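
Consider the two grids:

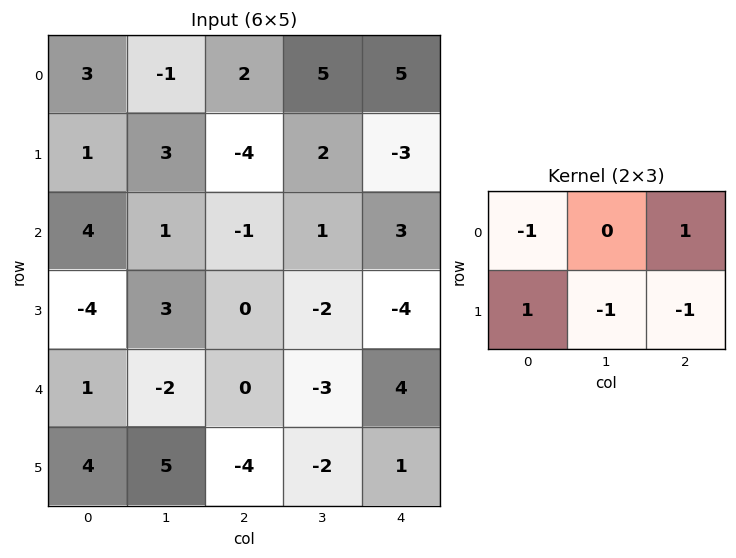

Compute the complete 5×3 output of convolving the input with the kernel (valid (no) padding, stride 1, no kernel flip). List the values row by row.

Output[0,0]: The receptive field on the input at this output position is [3 -1 2 / 1 3 -4]. Elementwise product with the kernel and sum: 3·-1 + 2·1 + 1·1 + 3·-1 + -4·-1.
Output[0,1]: The receptive field on the input at this output position is [-1 2 5 / 3 -4 2]. Elementwise product with the kernel and sum: -1·-1 + 5·1 + 3·1 + -4·-1 + 2·-1.

1 11 0
-1 0 -4
-12 5 10
7 -4 -5
2 10 1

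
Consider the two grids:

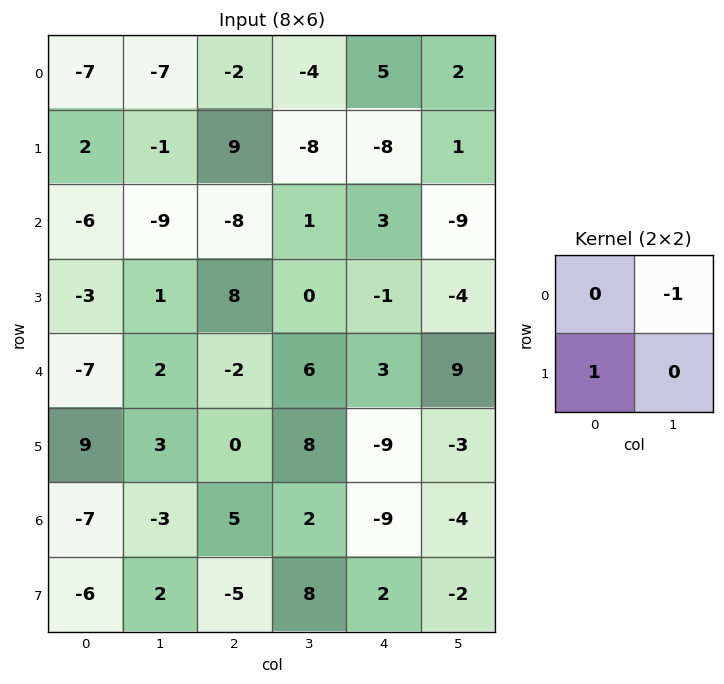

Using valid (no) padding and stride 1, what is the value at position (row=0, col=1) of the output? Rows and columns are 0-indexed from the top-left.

1

The receptive field on the input at this output position is [-7 -2 / -1 9]. Elementwise product with the kernel and sum: -2·-1 + -1·1.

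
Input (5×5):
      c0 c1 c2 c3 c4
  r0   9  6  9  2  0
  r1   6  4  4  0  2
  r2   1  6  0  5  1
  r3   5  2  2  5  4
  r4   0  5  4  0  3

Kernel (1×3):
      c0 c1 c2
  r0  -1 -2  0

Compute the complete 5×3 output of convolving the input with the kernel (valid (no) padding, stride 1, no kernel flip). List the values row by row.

Output[0,0]: The receptive field on the input at this output position is [9 6 9]. Elementwise product with the kernel and sum: 9·-1 + 6·-2.
Output[0,1]: The receptive field on the input at this output position is [6 9 2]. Elementwise product with the kernel and sum: 6·-1 + 9·-2.

-21 -24 -13
-14 -12 -4
-13 -6 -10
-9 -6 -12
-10 -13 -4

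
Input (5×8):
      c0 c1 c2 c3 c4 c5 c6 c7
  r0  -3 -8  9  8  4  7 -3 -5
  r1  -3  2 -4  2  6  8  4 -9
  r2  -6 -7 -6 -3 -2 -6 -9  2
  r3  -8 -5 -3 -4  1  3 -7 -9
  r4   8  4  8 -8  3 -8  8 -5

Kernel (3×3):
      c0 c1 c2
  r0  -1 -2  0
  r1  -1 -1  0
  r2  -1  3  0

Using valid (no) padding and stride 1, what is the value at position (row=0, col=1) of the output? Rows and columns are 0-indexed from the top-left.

-19

The receptive field on the input at this output position is [-8 9 8 / 2 -4 2 / -7 -6 -3]. Elementwise product with the kernel and sum: -8·-1 + 9·-2 + 2·-1 + -4·-1 + -7·-1 + -6·3.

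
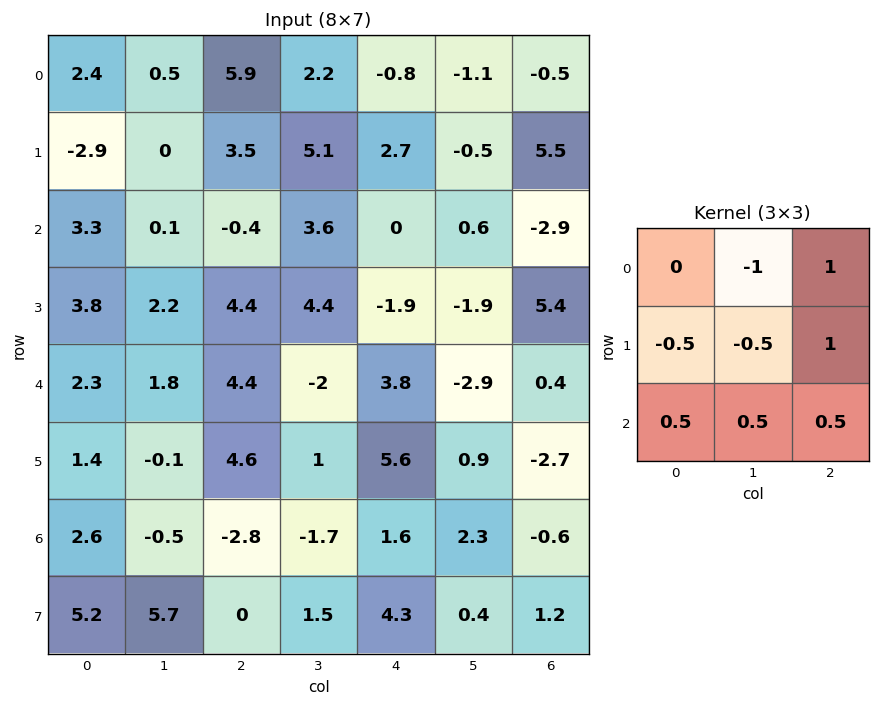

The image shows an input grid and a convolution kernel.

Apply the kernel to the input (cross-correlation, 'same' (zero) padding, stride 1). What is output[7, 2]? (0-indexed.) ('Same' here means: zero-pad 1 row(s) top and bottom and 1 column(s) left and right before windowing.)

The receptive field on the zero-padded input at this output position is [-0.5 -2.8 -1.7 / 5.7 0 1.5 / 0 0 0]. Elementwise product with the kernel and sum: -2.8·-1 + -1.7·1 + 5.7·-0.5 + 0·-0.5 + 1.5·1 + 0·0.5 + 0·0.5 + 0·0.5.

-0.25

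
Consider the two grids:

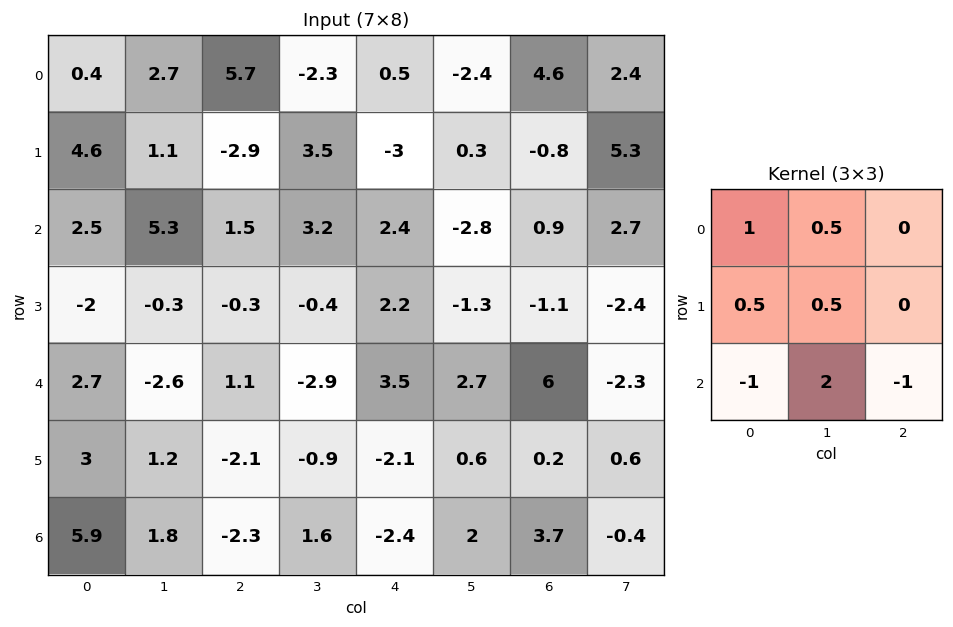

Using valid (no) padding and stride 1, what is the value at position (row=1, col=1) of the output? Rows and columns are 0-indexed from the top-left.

3.15

The receptive field on the input at this output position is [1.1 -2.9 3.5 / 5.3 1.5 3.2 / -0.3 -0.3 -0.4]. Elementwise product with the kernel and sum: 1.1·1 + -2.9·0.5 + 5.3·0.5 + 1.5·0.5 + -0.3·-1 + -0.3·2 + -0.4·-1.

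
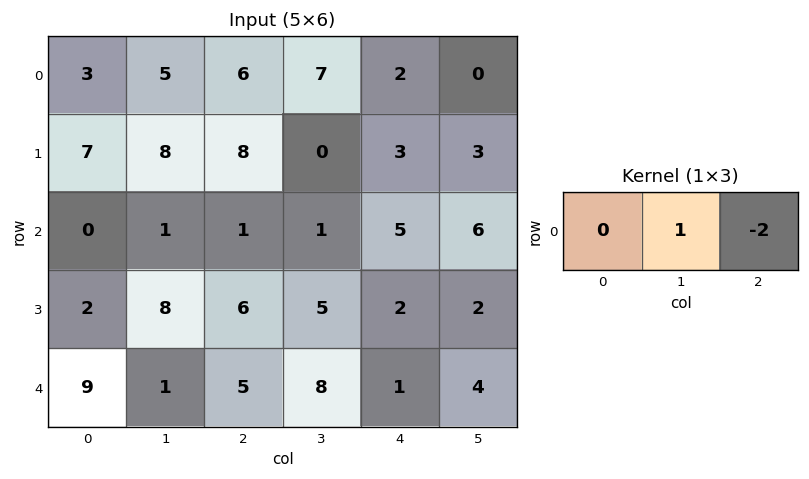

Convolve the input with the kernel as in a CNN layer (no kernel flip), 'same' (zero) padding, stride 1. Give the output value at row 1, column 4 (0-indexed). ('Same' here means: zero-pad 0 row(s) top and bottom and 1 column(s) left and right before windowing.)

The receptive field on the zero-padded input at this output position is [0 3 3]. Elementwise product with the kernel and sum: 3·1 + 3·-2.

-3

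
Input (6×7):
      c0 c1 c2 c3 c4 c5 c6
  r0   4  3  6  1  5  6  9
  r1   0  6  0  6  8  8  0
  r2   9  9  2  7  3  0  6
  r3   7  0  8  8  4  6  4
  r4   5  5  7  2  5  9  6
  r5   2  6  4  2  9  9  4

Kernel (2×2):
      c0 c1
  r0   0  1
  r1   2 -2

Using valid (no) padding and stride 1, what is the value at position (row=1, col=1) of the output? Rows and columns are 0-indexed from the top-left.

The receptive field on the input at this output position is [6 0 / 9 2]. Elementwise product with the kernel and sum: 0·1 + 9·2 + 2·-2.

14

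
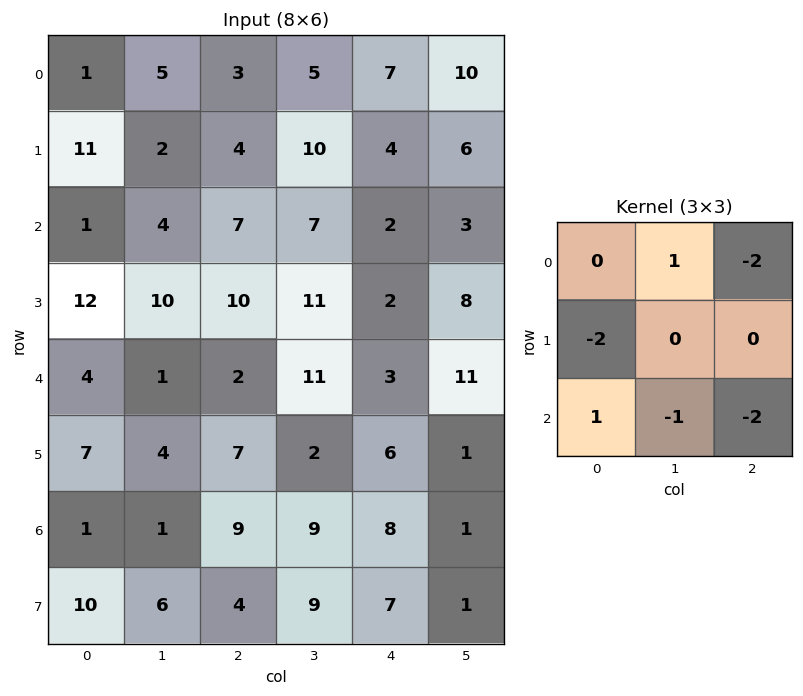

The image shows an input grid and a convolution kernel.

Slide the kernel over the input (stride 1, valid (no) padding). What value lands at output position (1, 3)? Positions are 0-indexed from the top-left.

The receptive field on the input at this output position is [10 4 6 / 7 2 3 / 11 2 8]. Elementwise product with the kernel and sum: 4·1 + 6·-2 + 7·-2 + 11·1 + 2·-1 + 8·-2.

-29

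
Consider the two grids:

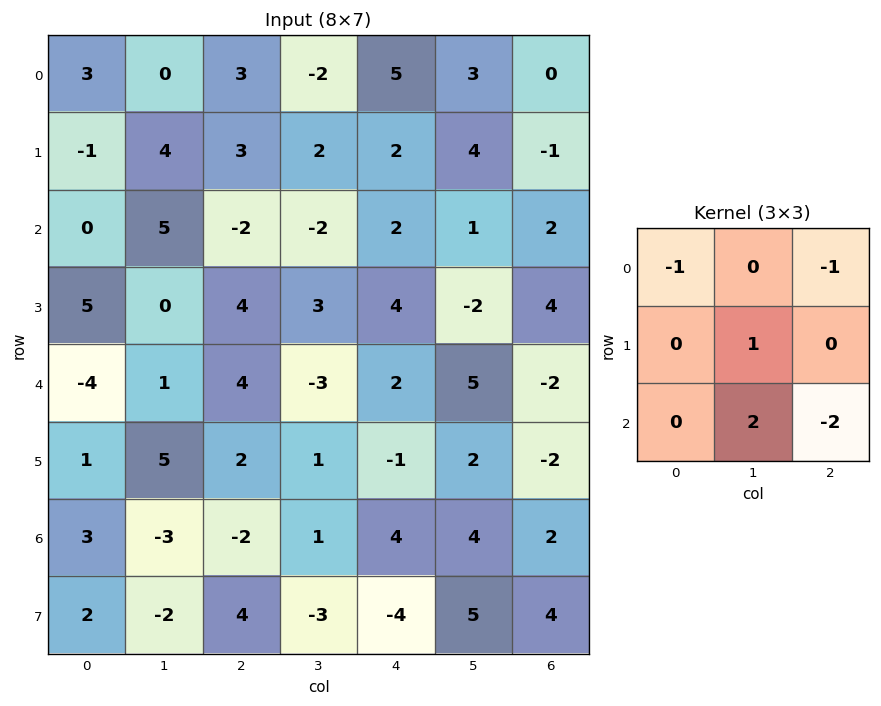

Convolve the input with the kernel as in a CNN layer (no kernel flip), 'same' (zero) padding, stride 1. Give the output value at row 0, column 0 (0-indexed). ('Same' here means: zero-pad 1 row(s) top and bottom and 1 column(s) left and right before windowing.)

The receptive field on the zero-padded input at this output position is [0 0 0 / 0 3 0 / 0 -1 4]. Elementwise product with the kernel and sum: 0·-1 + 0·-1 + 3·1 + -1·2 + 4·-2.

-7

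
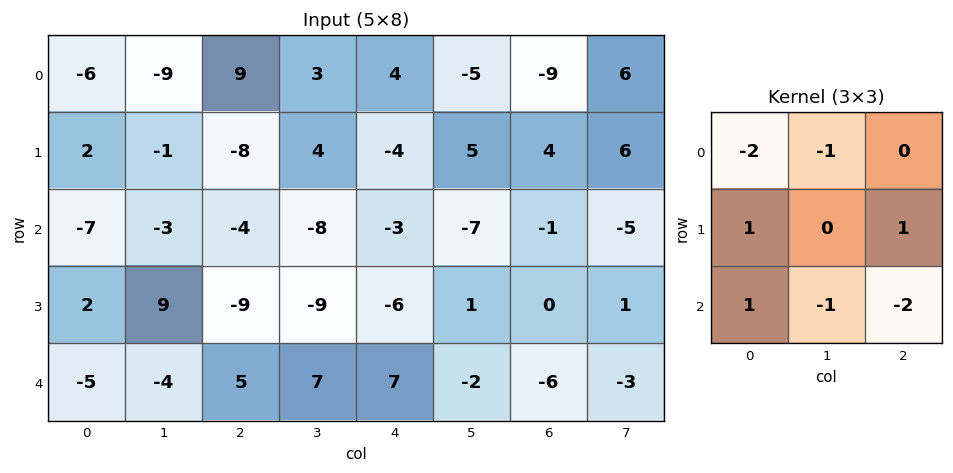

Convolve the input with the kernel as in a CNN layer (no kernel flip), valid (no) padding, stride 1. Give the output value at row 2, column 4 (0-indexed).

The receptive field on the input at this output position is [-3 -7 -1 / -6 1 0 / 7 -2 -6]. Elementwise product with the kernel and sum: -3·-2 + -7·-1 + -6·1 + 0·1 + 7·1 + -2·-1 + -6·-2.

28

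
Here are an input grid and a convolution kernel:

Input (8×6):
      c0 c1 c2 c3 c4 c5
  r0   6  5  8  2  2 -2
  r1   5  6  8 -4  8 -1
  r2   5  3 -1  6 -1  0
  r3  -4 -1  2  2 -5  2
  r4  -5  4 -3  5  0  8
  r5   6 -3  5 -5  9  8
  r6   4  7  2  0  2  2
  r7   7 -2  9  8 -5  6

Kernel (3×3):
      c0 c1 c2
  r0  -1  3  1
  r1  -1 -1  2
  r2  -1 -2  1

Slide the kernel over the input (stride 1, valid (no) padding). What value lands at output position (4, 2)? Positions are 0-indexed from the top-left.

36

The receptive field on the input at this output position is [-3 5 0 / 5 -5 9 / 2 0 2]. Elementwise product with the kernel and sum: -3·-1 + 5·3 + 0·1 + 5·-1 + -5·-1 + 9·2 + 2·-1 + 0·-2 + 2·1.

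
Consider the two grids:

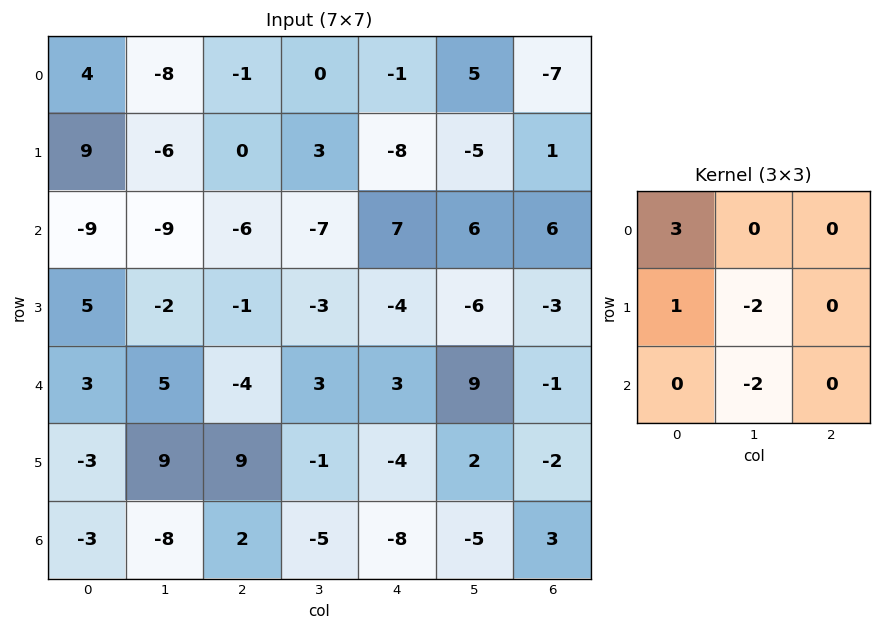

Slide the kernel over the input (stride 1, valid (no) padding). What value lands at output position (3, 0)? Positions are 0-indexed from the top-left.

The receptive field on the input at this output position is [5 -2 -1 / 3 5 -4 / -3 9 9]. Elementwise product with the kernel and sum: 5·3 + 3·1 + 5·-2 + 9·-2.

-10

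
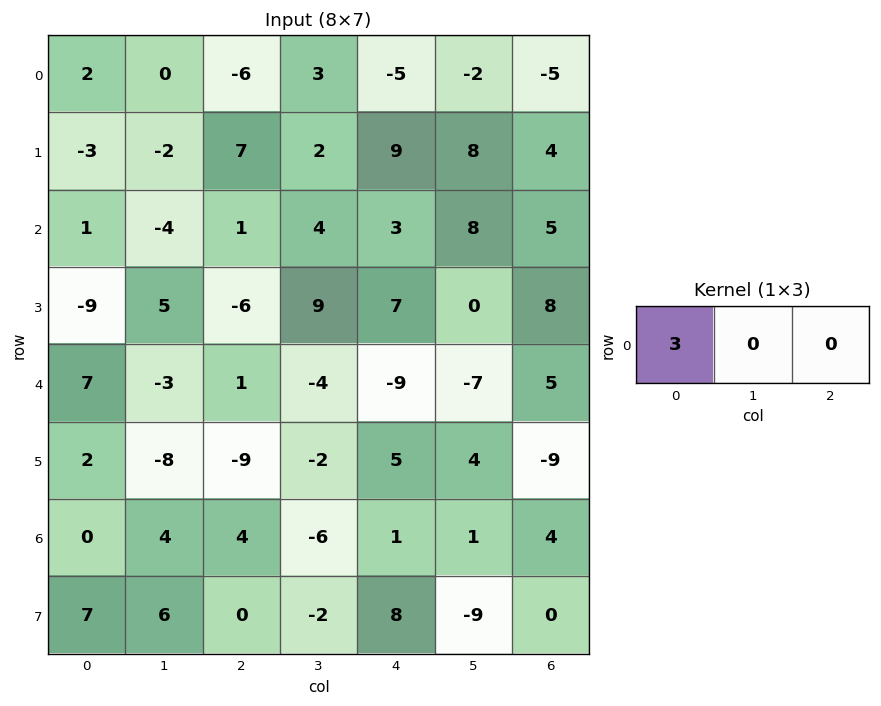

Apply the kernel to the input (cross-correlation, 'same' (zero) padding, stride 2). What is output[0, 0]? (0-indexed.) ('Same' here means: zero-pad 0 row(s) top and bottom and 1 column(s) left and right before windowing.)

0

The receptive field on the zero-padded input at this output position is [0 2 0]. Elementwise product with the kernel and sum: 0·3.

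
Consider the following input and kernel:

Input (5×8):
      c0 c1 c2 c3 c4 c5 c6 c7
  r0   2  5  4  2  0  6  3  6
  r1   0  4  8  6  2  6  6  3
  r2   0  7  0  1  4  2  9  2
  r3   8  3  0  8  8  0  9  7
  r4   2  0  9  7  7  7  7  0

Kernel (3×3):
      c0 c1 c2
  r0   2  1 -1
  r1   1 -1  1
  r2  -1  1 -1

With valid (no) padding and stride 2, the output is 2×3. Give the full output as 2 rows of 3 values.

Output[0,0]: The receptive field on the input at this output position is [2 5 4 / 0 4 8 / 0 7 0]. Elementwise product with the kernel and sum: 2·2 + 5·1 + 4·-1 + 0·1 + 4·-1 + 8·1 + 0·-1 + 7·1 + 0·-1.
Output[0,1]: The receptive field on the input at this output position is [4 2 0 / 8 6 2 / 0 1 4]. Elementwise product with the kernel and sum: 4·2 + 2·1 + 0·-1 + 8·1 + 6·-1 + 2·1 + 0·-1 + 1·1 + 4·-1.

16 11 -6
1 -12 11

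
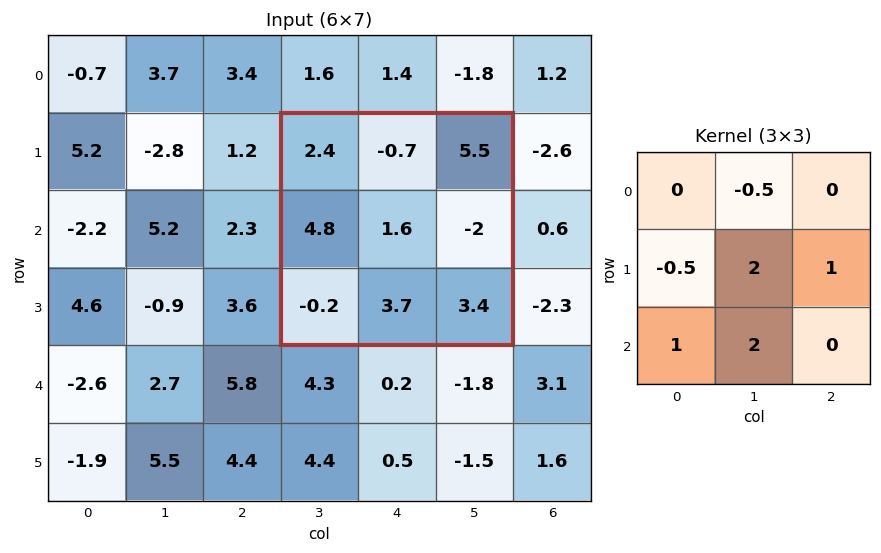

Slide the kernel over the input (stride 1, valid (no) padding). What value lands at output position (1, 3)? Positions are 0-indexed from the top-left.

The receptive field on the input at this output position is [2.4 -0.7 5.5 / 4.8 1.6 -2 / -0.2 3.7 3.4]. Elementwise product with the kernel and sum: -0.7·-0.5 + 4.8·-0.5 + 1.6·2 + -2·1 + -0.2·1 + 3.7·2.

6.35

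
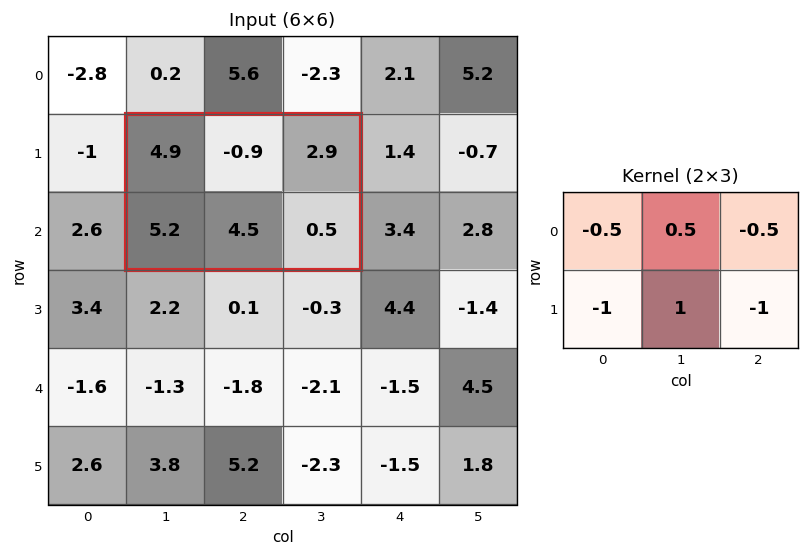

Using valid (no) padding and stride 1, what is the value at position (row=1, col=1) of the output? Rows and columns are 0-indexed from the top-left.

-5.55

The receptive field on the input at this output position is [4.9 -0.9 2.9 / 5.2 4.5 0.5]. Elementwise product with the kernel and sum: 4.9·-0.5 + -0.9·0.5 + 2.9·-0.5 + 5.2·-1 + 4.5·1 + 0.5·-1.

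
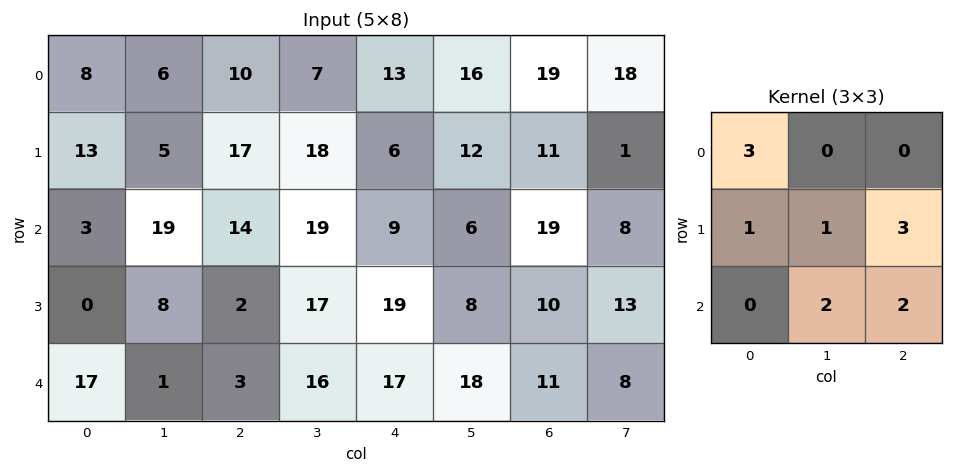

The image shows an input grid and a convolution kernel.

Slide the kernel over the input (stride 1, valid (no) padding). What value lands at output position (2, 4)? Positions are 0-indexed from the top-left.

The receptive field on the input at this output position is [9 6 19 / 19 8 10 / 17 18 11]. Elementwise product with the kernel and sum: 9·3 + 19·1 + 8·1 + 10·3 + 18·2 + 11·2.

142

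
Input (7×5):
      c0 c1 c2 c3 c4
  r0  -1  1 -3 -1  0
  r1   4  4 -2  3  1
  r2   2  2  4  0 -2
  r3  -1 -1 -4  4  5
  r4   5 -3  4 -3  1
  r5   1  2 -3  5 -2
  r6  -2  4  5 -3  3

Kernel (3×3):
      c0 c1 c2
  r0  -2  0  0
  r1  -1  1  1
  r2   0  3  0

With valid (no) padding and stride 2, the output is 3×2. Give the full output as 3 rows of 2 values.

6 12
-17 -4
0 -11

Output[0,0]: The receptive field on the input at this output position is [-1 1 -3 / 4 4 -2 / 2 2 4]. Elementwise product with the kernel and sum: -1·-2 + 4·-1 + 4·1 + -2·1 + 2·3.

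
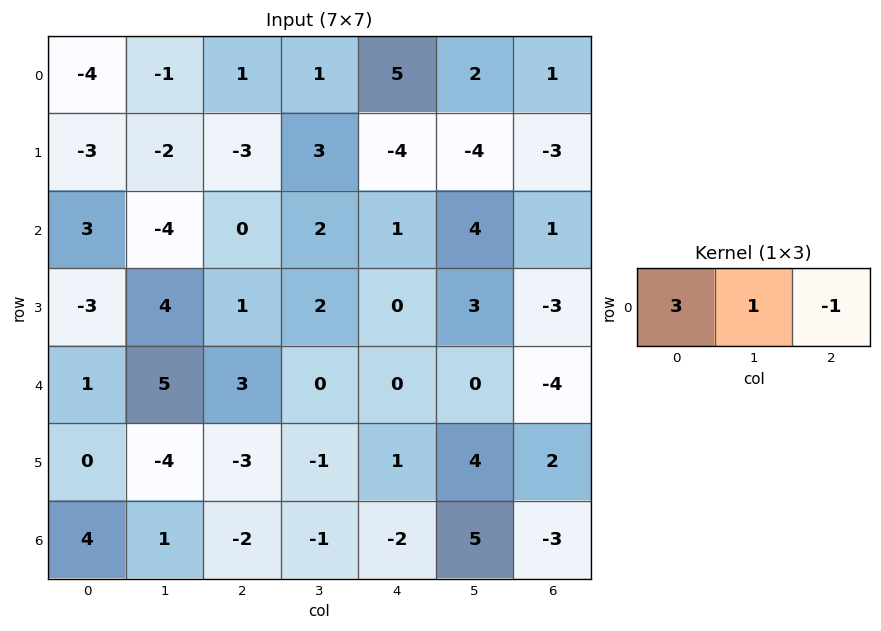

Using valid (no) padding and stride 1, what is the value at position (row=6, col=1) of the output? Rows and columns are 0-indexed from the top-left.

The receptive field on the input at this output position is [1 -2 -1]. Elementwise product with the kernel and sum: 1·3 + -2·1 + -1·-1.

2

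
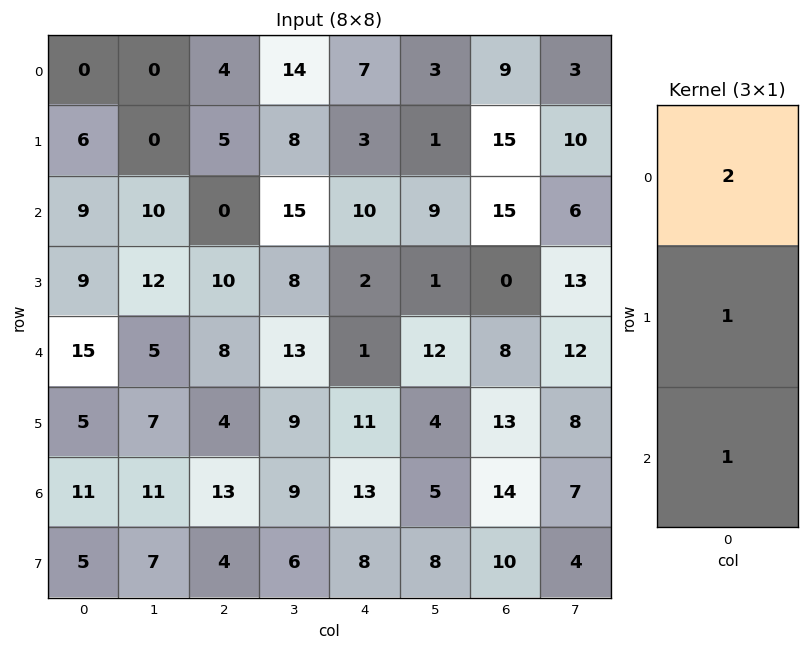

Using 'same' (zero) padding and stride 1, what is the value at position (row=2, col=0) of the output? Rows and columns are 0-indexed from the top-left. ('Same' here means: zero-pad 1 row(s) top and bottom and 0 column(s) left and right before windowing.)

30

The receptive field on the zero-padded input at this output position is [6 / 9 / 9]. Elementwise product with the kernel and sum: 6·2 + 9·1 + 9·1.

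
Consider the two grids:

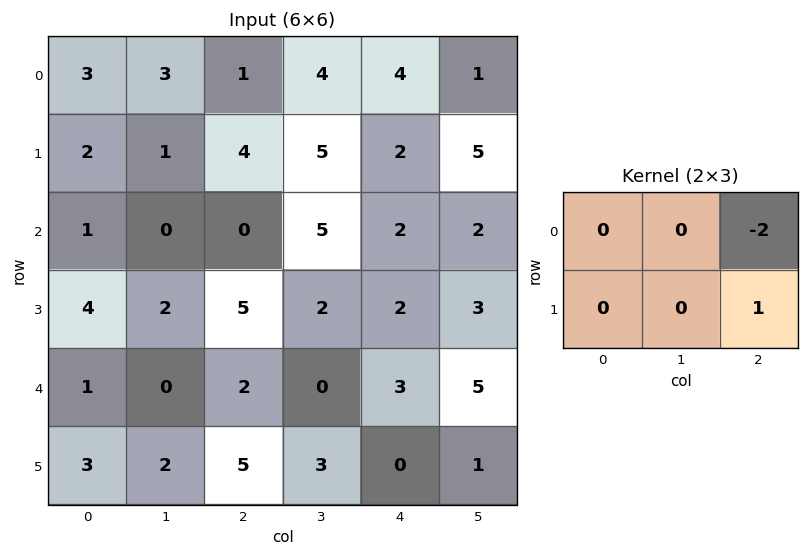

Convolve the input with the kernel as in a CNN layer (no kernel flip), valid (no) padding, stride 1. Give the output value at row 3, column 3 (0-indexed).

-1

The receptive field on the input at this output position is [2 2 3 / 0 3 5]. Elementwise product with the kernel and sum: 3·-2 + 5·1.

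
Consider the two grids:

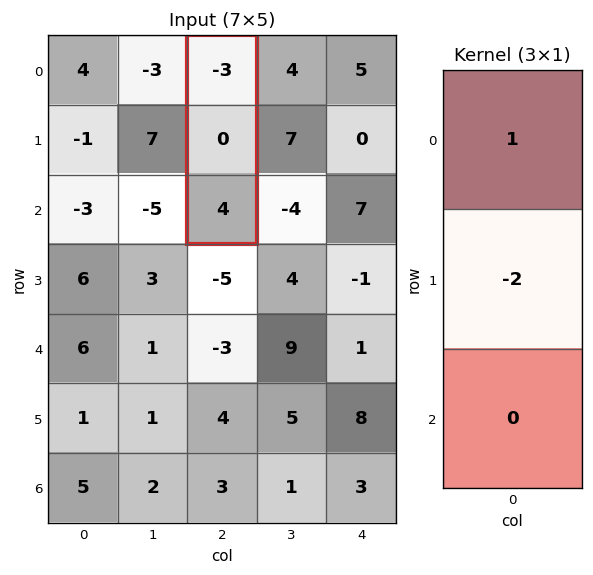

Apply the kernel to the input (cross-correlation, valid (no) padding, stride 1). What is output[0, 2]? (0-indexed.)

The receptive field on the input at this output position is [-3 / 0 / 4]. Elementwise product with the kernel and sum: -3·1 + 0·-2.

-3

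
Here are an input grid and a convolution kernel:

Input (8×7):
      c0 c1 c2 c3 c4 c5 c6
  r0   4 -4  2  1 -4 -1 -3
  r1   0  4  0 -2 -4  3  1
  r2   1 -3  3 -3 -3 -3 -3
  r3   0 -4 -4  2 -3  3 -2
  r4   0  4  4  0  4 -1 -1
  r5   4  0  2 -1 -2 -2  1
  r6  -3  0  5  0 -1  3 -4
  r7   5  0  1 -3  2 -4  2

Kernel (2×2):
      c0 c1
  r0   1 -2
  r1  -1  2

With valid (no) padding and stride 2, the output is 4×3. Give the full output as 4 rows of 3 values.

20 -4 8
-1 17 12
-12 0 4
-8 -2 -17

Output[0,0]: The receptive field on the input at this output position is [4 -4 / 0 4]. Elementwise product with the kernel and sum: 4·1 + -4·-2 + 0·-1 + 4·2.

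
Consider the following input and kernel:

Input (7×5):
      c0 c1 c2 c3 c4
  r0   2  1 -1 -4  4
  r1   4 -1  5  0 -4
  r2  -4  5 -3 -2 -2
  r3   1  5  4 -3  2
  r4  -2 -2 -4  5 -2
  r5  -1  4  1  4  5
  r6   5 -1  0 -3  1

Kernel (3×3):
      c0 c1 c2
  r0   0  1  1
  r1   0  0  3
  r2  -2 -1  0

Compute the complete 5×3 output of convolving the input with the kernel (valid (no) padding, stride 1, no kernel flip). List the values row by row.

Output[0,0]: The receptive field on the input at this output position is [2 1 -1 / 4 -1 5 / -4 5 -3]. Elementwise product with the kernel and sum: 1·1 + -1·1 + 5·3 + -4·-2 + 5·-1.

18 -12 -4
-12 -15 -15
20 -6 5
-5 7 -13
-12 15 21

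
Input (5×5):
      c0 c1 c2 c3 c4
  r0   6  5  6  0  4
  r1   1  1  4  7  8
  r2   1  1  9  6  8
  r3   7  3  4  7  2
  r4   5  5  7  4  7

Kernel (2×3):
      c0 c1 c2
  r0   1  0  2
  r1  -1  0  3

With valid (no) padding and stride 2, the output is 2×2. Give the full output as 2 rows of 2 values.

Output[0,0]: The receptive field on the input at this output position is [6 5 6 / 1 1 4]. Elementwise product with the kernel and sum: 6·1 + 6·2 + 1·-1 + 4·3.
Output[0,1]: The receptive field on the input at this output position is [6 0 4 / 4 7 8]. Elementwise product with the kernel and sum: 6·1 + 4·2 + 4·-1 + 8·3.

29 34
24 27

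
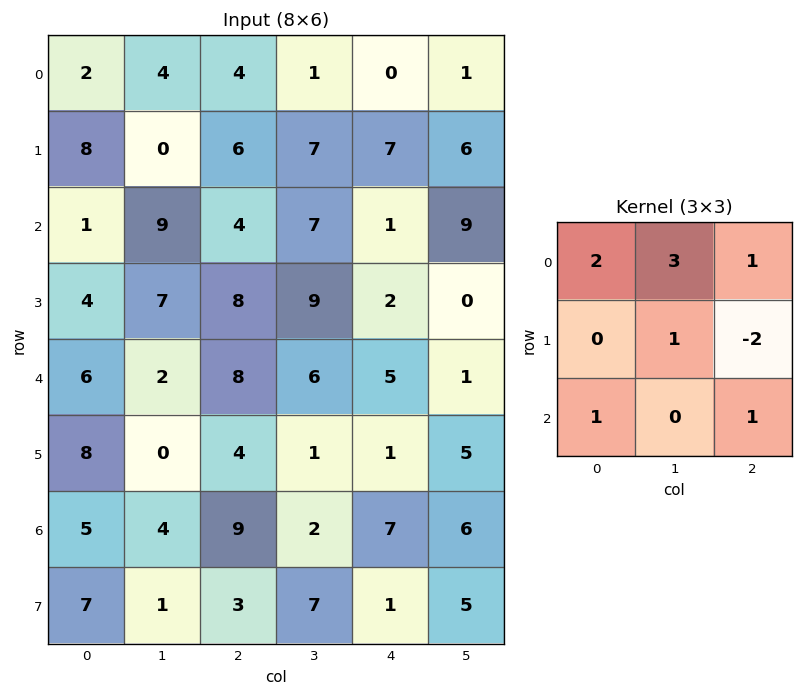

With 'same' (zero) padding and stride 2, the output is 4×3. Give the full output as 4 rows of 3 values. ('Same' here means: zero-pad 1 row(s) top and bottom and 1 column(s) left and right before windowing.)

-6 9 11
14 31 33
21 44 33
22 26 17

Output[0,0]: The receptive field on the zero-padded input at this output position is [0 0 0 / 0 2 4 / 0 8 0]. Elementwise product with the kernel and sum: 0·2 + 0·3 + 0·1 + 2·1 + 4·-2 + 0·1 + 0·1.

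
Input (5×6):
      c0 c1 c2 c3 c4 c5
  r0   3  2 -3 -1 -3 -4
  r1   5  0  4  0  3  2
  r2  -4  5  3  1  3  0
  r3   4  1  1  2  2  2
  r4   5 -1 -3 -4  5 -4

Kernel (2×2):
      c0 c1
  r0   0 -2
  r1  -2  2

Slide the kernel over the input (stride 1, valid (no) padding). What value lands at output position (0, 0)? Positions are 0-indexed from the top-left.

-14

The receptive field on the input at this output position is [3 2 / 5 0]. Elementwise product with the kernel and sum: 2·-2 + 5·-2 + 0·2.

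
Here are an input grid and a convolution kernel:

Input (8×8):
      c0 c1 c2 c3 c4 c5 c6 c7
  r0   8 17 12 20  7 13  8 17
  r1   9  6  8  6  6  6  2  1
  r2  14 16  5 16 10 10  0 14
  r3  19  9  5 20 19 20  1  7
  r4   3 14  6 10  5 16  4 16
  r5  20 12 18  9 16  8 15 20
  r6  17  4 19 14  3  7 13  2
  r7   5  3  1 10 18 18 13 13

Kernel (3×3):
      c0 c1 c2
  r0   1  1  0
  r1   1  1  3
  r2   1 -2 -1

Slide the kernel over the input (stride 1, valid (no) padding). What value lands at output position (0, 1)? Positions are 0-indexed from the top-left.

51

The receptive field on the input at this output position is [17 12 20 / 6 8 6 / 16 5 16]. Elementwise product with the kernel and sum: 17·1 + 12·1 + 6·1 + 8·1 + 6·3 + 16·1 + 5·-2 + 16·-1.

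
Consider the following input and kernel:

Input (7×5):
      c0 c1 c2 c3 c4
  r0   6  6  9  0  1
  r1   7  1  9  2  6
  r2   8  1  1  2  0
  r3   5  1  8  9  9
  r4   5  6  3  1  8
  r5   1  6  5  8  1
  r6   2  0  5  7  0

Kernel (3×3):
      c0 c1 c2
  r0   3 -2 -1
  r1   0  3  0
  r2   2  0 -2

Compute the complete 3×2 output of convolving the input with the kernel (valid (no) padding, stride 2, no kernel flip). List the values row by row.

14 34
28 16
12 33

Output[0,0]: The receptive field on the input at this output position is [6 6 9 / 7 1 9 / 8 1 1]. Elementwise product with the kernel and sum: 6·3 + 6·-2 + 9·-1 + 1·3 + 8·2 + 1·-2.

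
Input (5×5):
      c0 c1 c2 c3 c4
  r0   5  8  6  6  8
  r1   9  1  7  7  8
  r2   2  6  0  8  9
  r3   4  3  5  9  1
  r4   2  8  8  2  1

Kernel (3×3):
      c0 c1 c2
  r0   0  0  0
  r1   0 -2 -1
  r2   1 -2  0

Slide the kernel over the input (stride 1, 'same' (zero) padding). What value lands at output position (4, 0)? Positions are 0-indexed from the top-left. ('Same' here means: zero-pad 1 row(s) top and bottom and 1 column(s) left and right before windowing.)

The receptive field on the zero-padded input at this output position is [0 4 3 / 0 2 8 / 0 0 0]. Elementwise product with the kernel and sum: 2·-2 + 8·-1 + 0·1 + 0·-2.

-12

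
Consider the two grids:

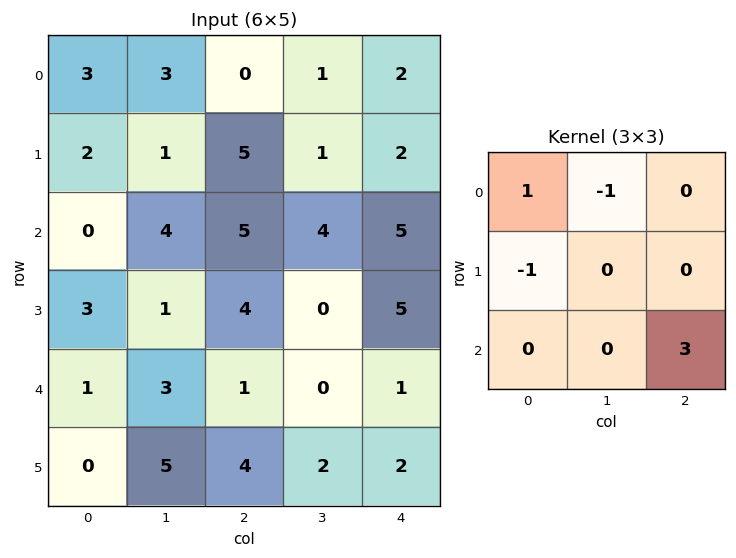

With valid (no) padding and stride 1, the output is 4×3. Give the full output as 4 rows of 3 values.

13 14 9
13 -8 14
-4 -2 0
13 0 9

Output[0,0]: The receptive field on the input at this output position is [3 3 0 / 2 1 5 / 0 4 5]. Elementwise product with the kernel and sum: 3·1 + 3·-1 + 2·-1 + 5·3.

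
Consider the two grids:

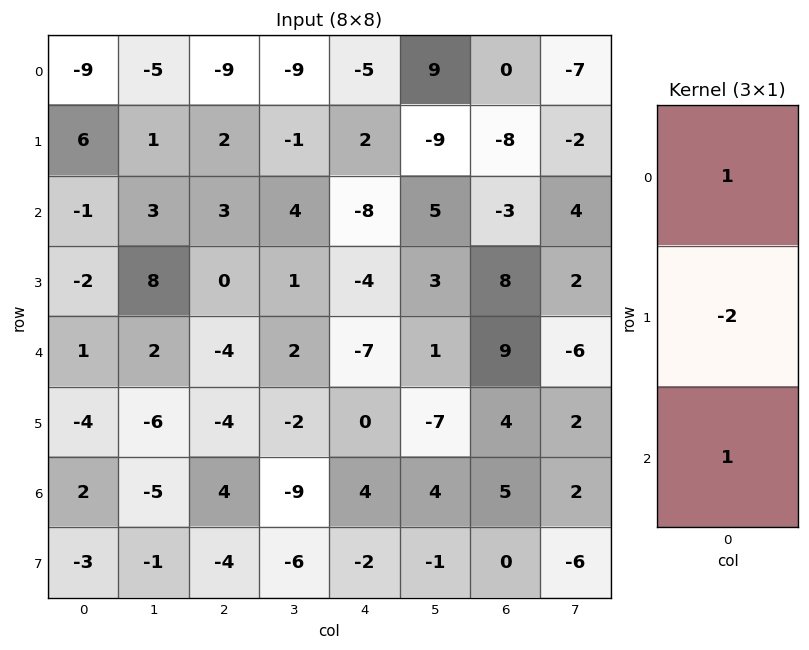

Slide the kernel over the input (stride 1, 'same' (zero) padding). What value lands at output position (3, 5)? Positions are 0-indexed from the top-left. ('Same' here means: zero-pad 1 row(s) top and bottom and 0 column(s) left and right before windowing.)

0

The receptive field on the zero-padded input at this output position is [5 / 3 / 1]. Elementwise product with the kernel and sum: 5·1 + 3·-2 + 1·1.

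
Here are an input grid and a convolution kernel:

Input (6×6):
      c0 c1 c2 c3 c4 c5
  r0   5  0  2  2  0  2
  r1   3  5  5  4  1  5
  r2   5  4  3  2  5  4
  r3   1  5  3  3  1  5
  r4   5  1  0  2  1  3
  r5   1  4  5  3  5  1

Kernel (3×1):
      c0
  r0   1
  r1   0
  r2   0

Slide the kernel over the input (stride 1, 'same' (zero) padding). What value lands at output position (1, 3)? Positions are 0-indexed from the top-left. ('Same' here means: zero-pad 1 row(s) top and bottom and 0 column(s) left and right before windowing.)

The receptive field on the zero-padded input at this output position is [2 / 4 / 2]. Elementwise product with the kernel and sum: 2·1.

2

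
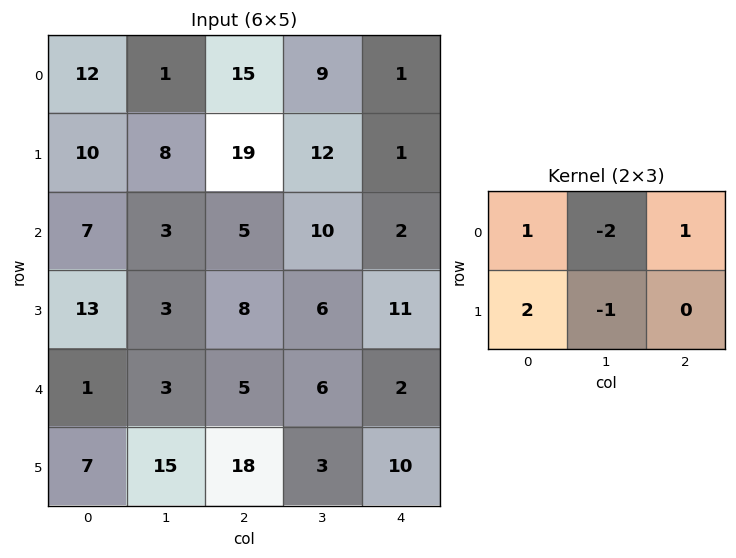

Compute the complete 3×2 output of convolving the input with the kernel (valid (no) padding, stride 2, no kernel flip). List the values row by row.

37 24
29 -3
-1 28

Output[0,0]: The receptive field on the input at this output position is [12 1 15 / 10 8 19]. Elementwise product with the kernel and sum: 12·1 + 1·-2 + 15·1 + 10·2 + 8·-1.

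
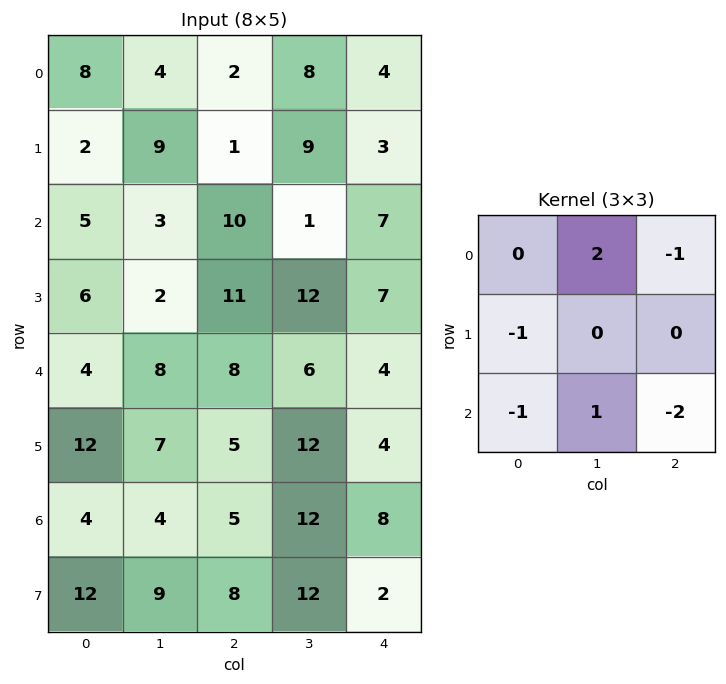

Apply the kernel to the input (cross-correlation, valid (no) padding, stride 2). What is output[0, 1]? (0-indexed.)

-12

The receptive field on the input at this output position is [2 8 4 / 1 9 3 / 10 1 7]. Elementwise product with the kernel and sum: 8·2 + 4·-1 + 1·-1 + 10·-1 + 1·1 + 7·-2.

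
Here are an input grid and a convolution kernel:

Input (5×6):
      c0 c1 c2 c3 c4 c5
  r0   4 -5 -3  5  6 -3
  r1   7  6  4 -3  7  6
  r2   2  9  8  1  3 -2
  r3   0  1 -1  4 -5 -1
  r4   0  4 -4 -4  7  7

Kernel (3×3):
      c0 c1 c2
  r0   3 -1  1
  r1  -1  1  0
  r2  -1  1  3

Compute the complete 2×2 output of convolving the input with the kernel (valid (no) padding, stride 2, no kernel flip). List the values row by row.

44 -13
-2 52

Output[0,0]: The receptive field on the input at this output position is [4 -5 -3 / 7 6 4 / 2 9 8]. Elementwise product with the kernel and sum: 4·3 + -5·-1 + -3·1 + 7·-1 + 6·1 + 2·-1 + 9·1 + 8·3.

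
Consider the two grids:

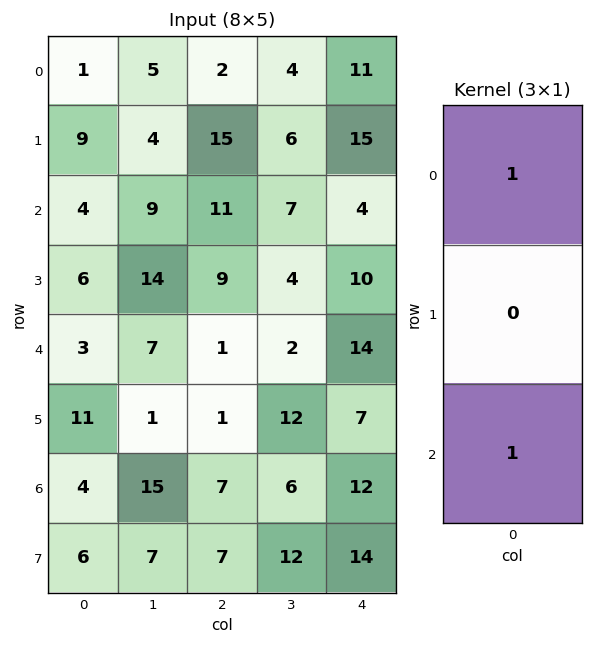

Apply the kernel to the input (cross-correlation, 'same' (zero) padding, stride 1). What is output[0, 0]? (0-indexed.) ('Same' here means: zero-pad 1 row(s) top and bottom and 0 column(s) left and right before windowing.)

9

The receptive field on the zero-padded input at this output position is [0 / 1 / 9]. Elementwise product with the kernel and sum: 0·1 + 9·1.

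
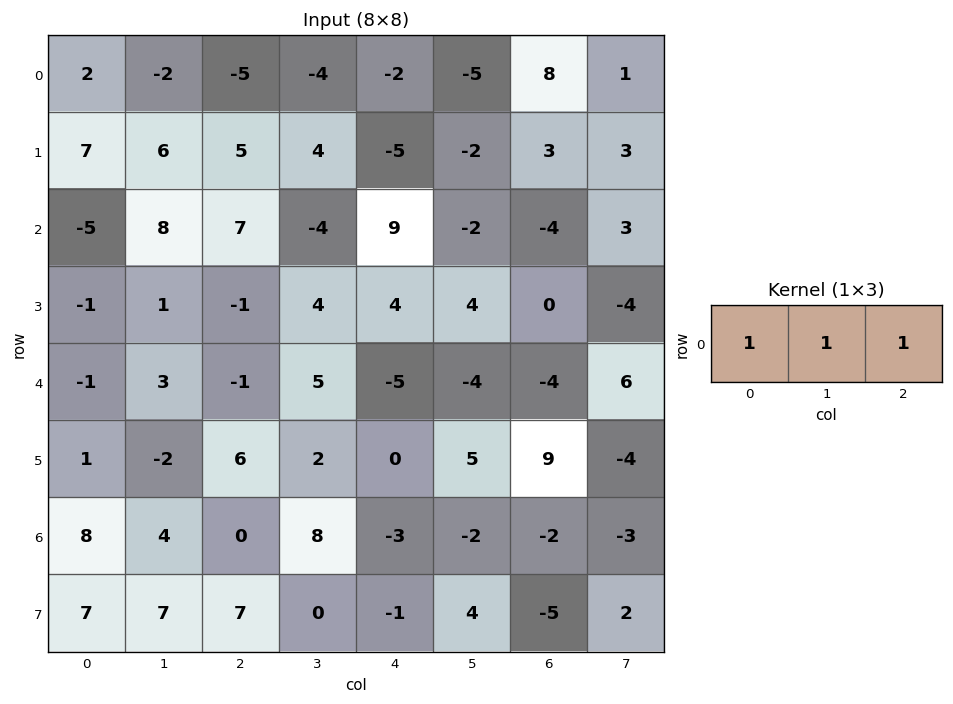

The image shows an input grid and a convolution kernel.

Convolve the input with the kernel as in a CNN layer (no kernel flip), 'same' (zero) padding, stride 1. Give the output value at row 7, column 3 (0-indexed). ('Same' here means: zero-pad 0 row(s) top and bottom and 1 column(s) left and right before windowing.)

6

The receptive field on the zero-padded input at this output position is [7 0 -1]. Elementwise product with the kernel and sum: 7·1 + 0·1 + -1·1.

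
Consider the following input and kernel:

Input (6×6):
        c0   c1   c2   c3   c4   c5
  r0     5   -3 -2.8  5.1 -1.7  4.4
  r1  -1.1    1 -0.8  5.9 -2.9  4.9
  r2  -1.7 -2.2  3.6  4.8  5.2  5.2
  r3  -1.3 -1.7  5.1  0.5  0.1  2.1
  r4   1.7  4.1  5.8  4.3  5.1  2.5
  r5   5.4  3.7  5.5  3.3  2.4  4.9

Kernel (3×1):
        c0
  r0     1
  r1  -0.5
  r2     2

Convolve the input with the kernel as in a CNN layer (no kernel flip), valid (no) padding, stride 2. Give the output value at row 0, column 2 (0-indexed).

The receptive field on the input at this output position is [-1.7 / -2.9 / 5.2]. Elementwise product with the kernel and sum: -1.7·1 + -2.9·-0.5 + 5.2·2.

10.15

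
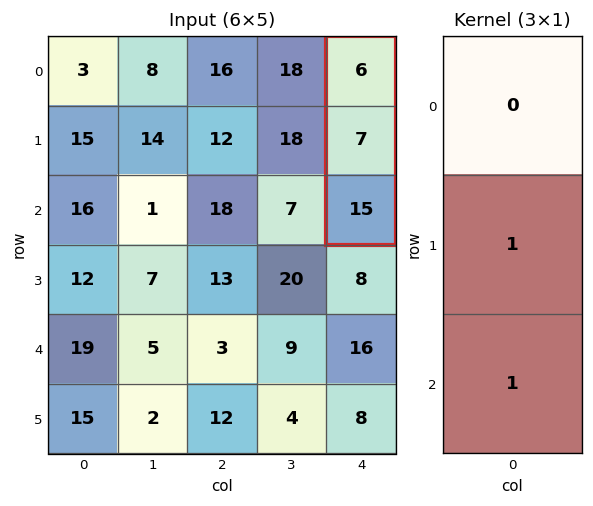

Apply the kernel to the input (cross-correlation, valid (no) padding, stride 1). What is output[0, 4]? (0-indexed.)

22

The receptive field on the input at this output position is [6 / 7 / 15]. Elementwise product with the kernel and sum: 7·1 + 15·1.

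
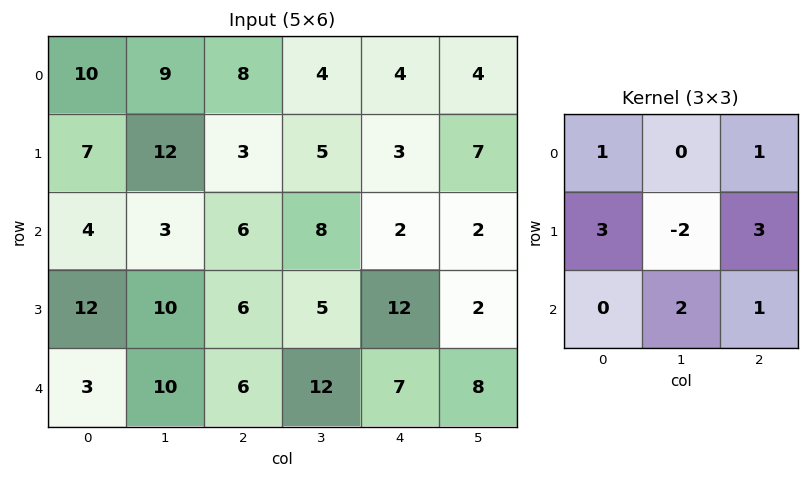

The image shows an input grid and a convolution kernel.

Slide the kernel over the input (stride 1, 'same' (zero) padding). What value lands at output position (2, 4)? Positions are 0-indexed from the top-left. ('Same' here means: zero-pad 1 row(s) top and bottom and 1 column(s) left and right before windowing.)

64

The receptive field on the zero-padded input at this output position is [5 3 7 / 8 2 2 / 5 12 2]. Elementwise product with the kernel and sum: 5·1 + 7·1 + 8·3 + 2·-2 + 2·3 + 12·2 + 2·1.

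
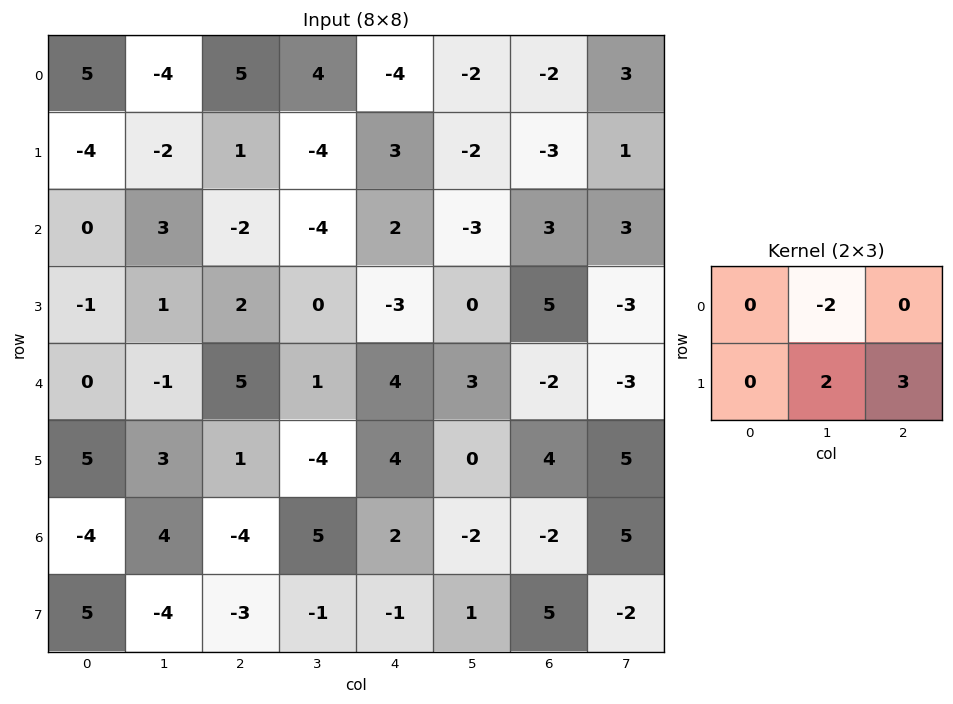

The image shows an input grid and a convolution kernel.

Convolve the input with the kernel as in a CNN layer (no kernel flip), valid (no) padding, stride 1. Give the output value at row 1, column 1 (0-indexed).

-18

The receptive field on the input at this output position is [-2 1 -4 / 3 -2 -4]. Elementwise product with the kernel and sum: 1·-2 + -2·2 + -4·3.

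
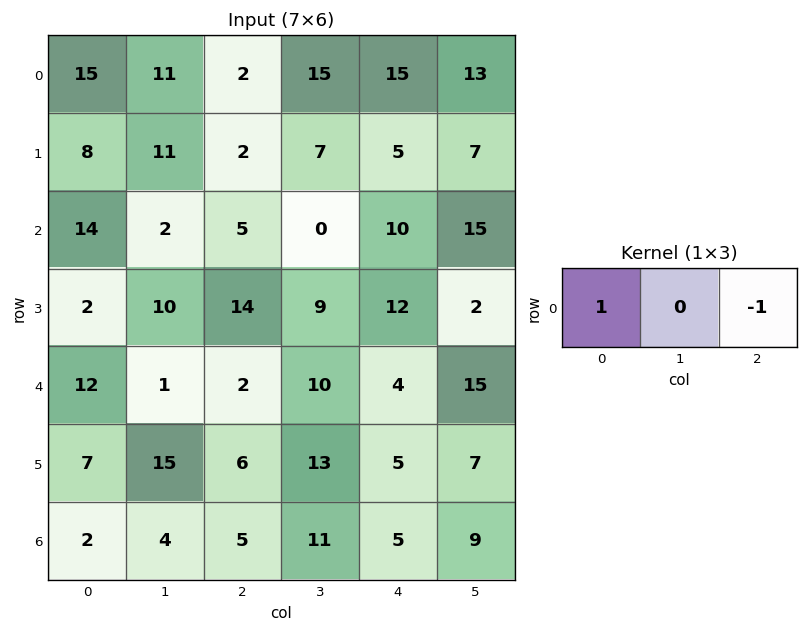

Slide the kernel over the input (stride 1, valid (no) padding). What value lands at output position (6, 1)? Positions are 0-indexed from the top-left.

-7

The receptive field on the input at this output position is [4 5 11]. Elementwise product with the kernel and sum: 4·1 + 11·-1.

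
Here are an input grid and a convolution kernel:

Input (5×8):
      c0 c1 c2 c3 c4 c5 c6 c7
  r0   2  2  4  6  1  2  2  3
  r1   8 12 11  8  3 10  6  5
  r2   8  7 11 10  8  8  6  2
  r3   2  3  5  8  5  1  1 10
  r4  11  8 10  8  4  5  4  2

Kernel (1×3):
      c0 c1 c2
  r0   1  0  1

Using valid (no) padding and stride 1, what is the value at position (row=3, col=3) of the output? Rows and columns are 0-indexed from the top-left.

9

The receptive field on the input at this output position is [8 5 1]. Elementwise product with the kernel and sum: 8·1 + 1·1.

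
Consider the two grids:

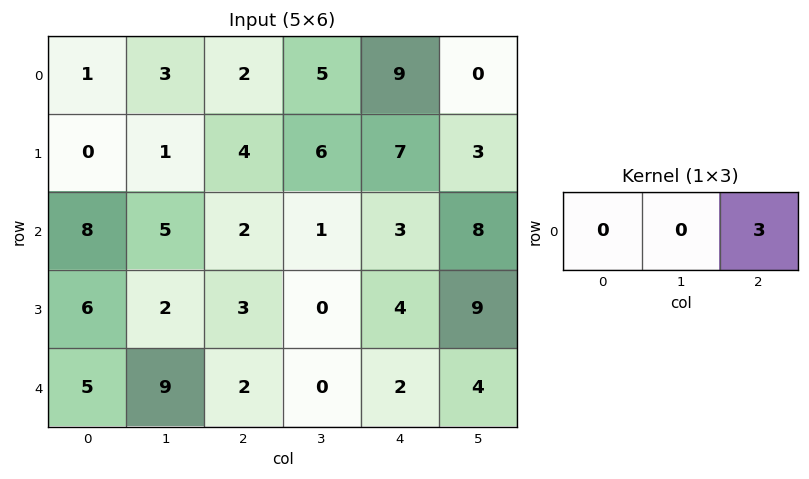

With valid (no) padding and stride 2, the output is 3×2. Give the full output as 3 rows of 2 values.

Output[0,0]: The receptive field on the input at this output position is [1 3 2]. Elementwise product with the kernel and sum: 2·3.

6 27
6 9
6 6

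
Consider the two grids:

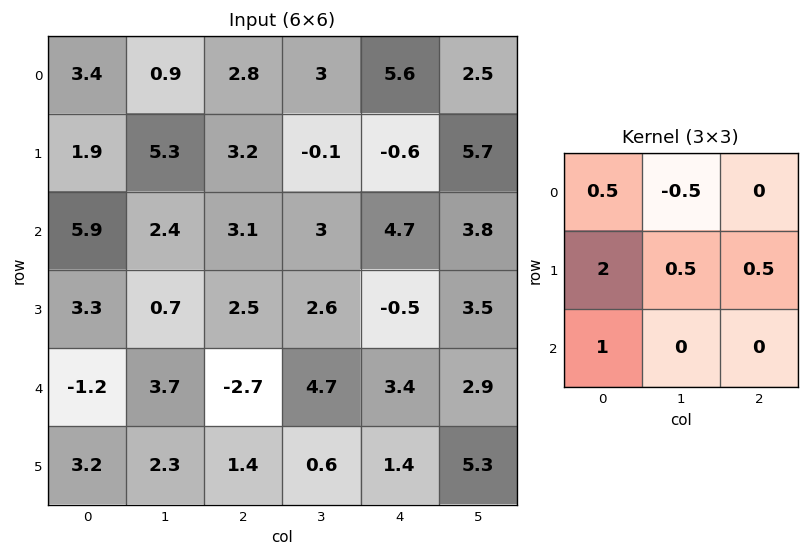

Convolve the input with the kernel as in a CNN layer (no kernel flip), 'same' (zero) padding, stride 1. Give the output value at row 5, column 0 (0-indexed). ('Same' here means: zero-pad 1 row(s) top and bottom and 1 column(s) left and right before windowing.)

3.35

The receptive field on the zero-padded input at this output position is [0 -1.2 3.7 / 0 3.2 2.3 / 0 0 0]. Elementwise product with the kernel and sum: 0·0.5 + -1.2·-0.5 + 0·2 + 3.2·0.5 + 2.3·0.5 + 0·1.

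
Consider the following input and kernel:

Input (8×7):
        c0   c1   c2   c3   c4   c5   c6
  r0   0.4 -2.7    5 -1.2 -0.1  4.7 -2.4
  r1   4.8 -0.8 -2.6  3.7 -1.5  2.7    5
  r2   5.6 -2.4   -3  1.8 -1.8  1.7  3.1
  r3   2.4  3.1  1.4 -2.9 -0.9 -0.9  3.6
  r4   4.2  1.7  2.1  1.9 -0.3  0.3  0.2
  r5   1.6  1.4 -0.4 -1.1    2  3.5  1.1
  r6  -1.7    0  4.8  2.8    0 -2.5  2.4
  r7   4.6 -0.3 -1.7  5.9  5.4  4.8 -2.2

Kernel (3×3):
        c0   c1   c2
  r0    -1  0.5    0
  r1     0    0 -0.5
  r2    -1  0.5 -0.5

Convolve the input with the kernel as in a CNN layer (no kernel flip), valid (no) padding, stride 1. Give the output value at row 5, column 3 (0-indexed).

The receptive field on the input at this output position is [-1.1 2 3.5 / 2.8 0 -2.5 / 5.9 5.4 4.8]. Elementwise product with the kernel and sum: -1.1·-1 + 2·0.5 + -2.5·-0.5 + 5.9·-1 + 5.4·0.5 + 4.8·-0.5.

-2.25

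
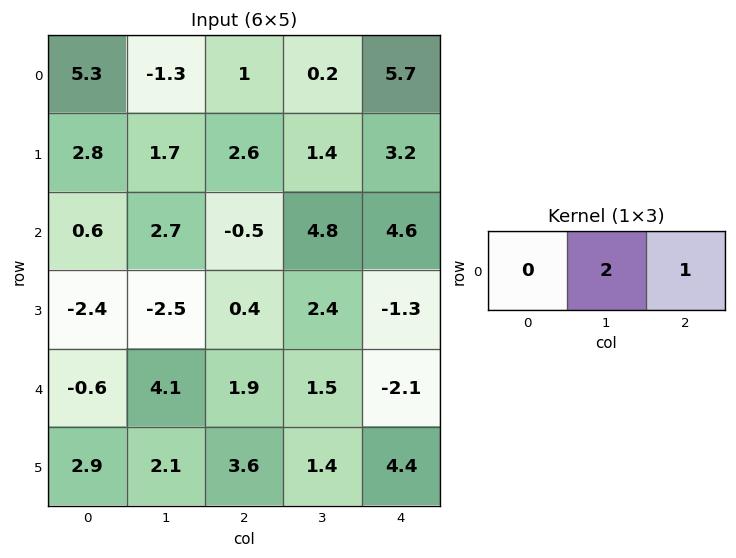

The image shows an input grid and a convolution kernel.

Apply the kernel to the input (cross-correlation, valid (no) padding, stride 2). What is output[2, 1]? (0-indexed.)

0.9

The receptive field on the input at this output position is [1.9 1.5 -2.1]. Elementwise product with the kernel and sum: 1.5·2 + -2.1·1.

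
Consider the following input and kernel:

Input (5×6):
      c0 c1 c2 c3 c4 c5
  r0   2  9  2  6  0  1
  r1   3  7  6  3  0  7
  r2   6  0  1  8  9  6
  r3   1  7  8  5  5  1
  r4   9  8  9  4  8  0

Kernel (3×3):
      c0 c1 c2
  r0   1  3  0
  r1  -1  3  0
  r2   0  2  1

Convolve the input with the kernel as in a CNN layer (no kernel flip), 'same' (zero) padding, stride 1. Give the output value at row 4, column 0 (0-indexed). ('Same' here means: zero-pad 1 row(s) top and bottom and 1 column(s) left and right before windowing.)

The receptive field on the zero-padded input at this output position is [0 1 7 / 0 9 8 / 0 0 0]. Elementwise product with the kernel and sum: 0·1 + 1·3 + 0·-1 + 9·3 + 0·2 + 0·1.

30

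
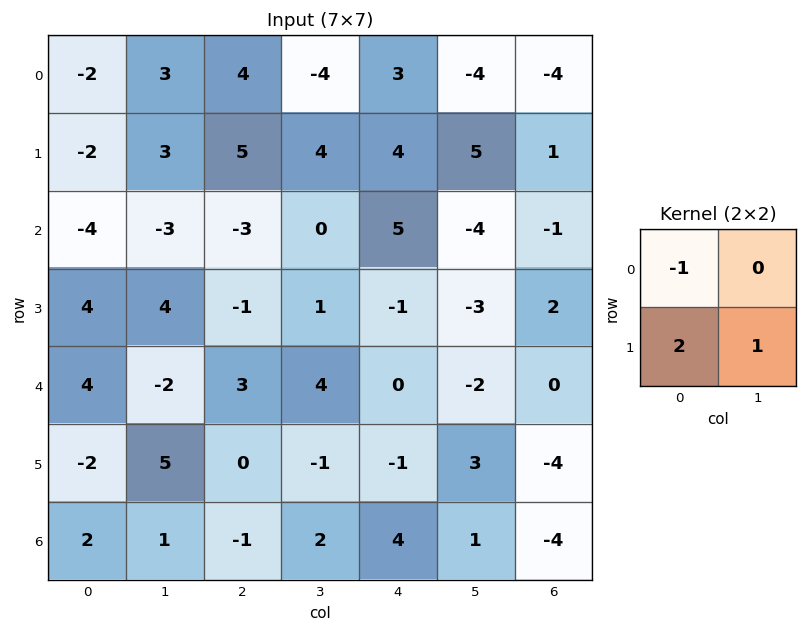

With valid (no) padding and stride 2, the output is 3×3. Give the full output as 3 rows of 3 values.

Output[0,0]: The receptive field on the input at this output position is [-2 3 / -2 3]. Elementwise product with the kernel and sum: -2·-1 + -2·2 + 3·1.
Output[0,1]: The receptive field on the input at this output position is [4 -4 / 5 4]. Elementwise product with the kernel and sum: 4·-1 + 5·2 + 4·1.

1 10 10
16 2 -10
-3 -4 1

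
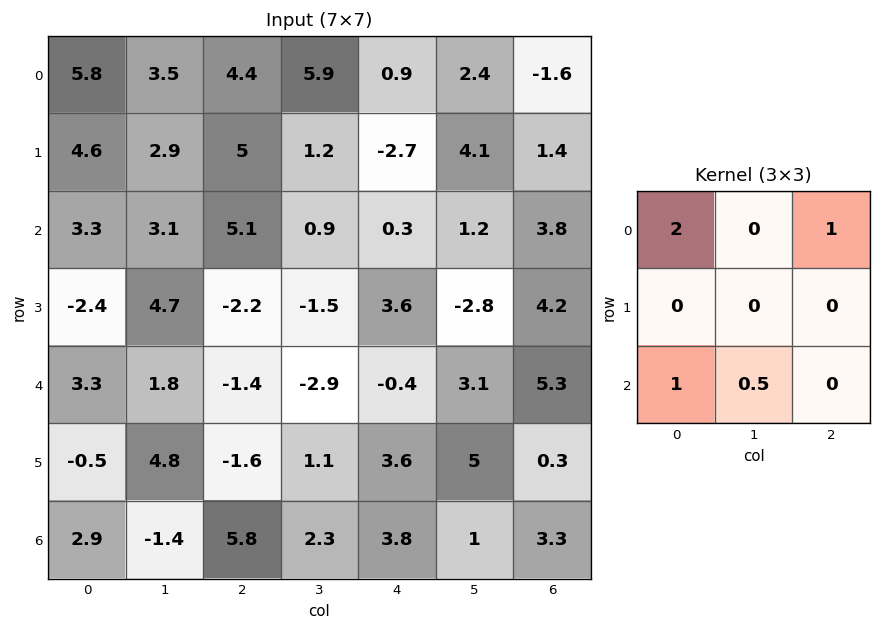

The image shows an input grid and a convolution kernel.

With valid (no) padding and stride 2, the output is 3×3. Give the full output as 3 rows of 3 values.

20.85 15.25 1.1
15.9 7.65 5.55
7.4 3.75 8.8

Output[0,0]: The receptive field on the input at this output position is [5.8 3.5 4.4 / 4.6 2.9 5 / 3.3 3.1 5.1]. Elementwise product with the kernel and sum: 5.8·2 + 4.4·1 + 3.3·1 + 3.1·0.5.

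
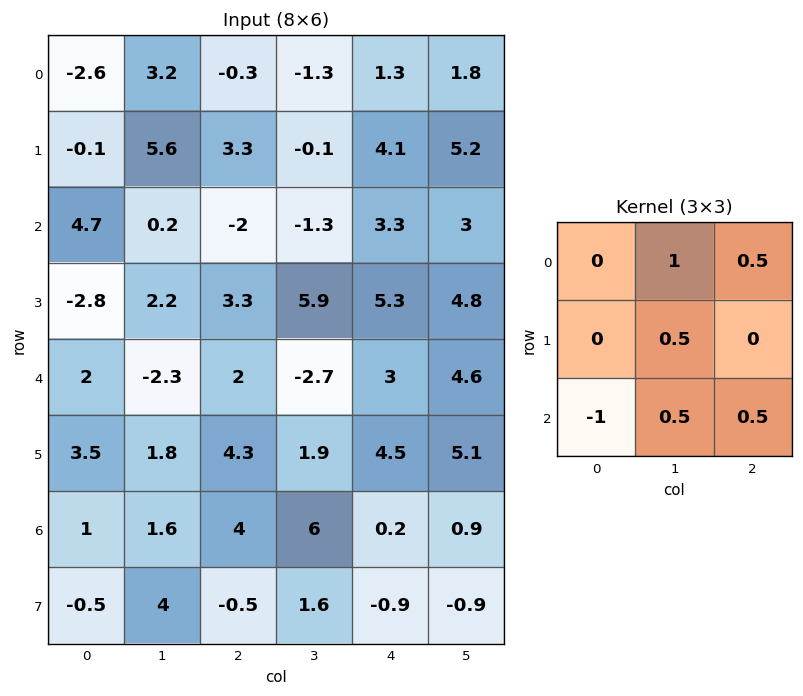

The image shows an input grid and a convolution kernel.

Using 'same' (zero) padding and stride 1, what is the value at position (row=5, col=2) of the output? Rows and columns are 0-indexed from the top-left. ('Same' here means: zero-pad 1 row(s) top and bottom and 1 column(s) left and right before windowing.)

6.2

The receptive field on the zero-padded input at this output position is [-2.3 2 -2.7 / 1.8 4.3 1.9 / 1.6 4 6]. Elementwise product with the kernel and sum: 2·1 + -2.7·0.5 + 4.3·0.5 + 1.6·-1 + 4·0.5 + 6·0.5.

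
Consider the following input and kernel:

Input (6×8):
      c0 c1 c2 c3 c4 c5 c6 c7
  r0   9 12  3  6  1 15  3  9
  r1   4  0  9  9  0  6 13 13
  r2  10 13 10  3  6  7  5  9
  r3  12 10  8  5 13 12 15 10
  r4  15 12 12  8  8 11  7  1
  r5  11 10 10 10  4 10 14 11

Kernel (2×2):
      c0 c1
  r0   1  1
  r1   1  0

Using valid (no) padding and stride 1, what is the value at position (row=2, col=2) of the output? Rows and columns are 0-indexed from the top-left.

21

The receptive field on the input at this output position is [10 3 / 8 5]. Elementwise product with the kernel and sum: 10·1 + 3·1 + 8·1.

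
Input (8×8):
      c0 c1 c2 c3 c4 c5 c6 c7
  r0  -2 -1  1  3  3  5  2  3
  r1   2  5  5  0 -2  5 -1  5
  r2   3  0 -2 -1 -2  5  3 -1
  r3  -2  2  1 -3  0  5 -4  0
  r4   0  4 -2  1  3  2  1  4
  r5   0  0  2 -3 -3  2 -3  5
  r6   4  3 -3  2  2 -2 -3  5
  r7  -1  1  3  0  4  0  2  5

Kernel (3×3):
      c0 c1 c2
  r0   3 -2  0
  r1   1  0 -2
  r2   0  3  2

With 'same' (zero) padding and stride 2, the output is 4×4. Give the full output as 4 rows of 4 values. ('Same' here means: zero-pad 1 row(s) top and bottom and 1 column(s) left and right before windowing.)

Output[0,0]: The receptive field on the zero-padded input at this output position is [0 0 0 / 0 -2 -1 / 0 2 5]. Elementwise product with the kernel and sum: 0·3 + 0·-2 + 0·1 + -1·-2 + 2·3 + 5·2.
Output[0,1]: The receptive field on the zero-padded input at this output position is [0 0 0 / -1 1 3 / 5 5 0]. Elementwise product with the kernel and sum: 0·3 + 0·-2 + -1·1 + 3·-2 + 5·3 + 0·2.

18 8 -3 6
-6 4 3 12
-4 6 -17 18
-7 4 15 16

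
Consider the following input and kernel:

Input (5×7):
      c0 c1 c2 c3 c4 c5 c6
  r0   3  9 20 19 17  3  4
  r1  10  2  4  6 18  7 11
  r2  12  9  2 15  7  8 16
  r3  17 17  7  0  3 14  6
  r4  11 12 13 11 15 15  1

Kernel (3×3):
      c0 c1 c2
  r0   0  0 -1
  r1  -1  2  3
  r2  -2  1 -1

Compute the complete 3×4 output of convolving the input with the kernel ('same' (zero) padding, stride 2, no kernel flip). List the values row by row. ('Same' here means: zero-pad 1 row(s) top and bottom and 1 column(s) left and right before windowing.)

Output[0,0]: The receptive field on the zero-padded input at this output position is [0 0 0 / 0 3 9 / 0 10 2]. Elementwise product with the kernel and sum: 0·-1 + 0·-1 + 3·2 + 9·3 + 0·-2 + 10·1 + 2·-1.

41 82 23 2
49 7 5 2
41 47 50 -13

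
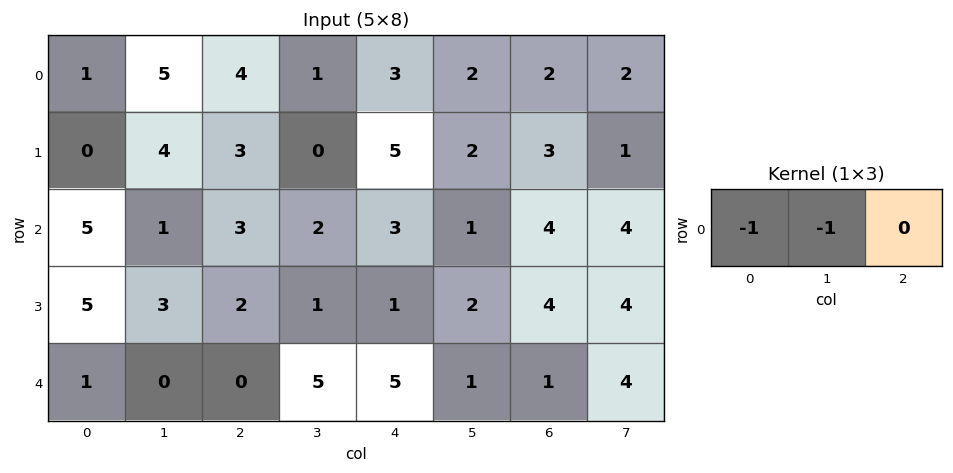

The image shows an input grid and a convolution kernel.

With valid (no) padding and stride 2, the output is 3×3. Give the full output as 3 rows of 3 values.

Output[0,0]: The receptive field on the input at this output position is [1 5 4]. Elementwise product with the kernel and sum: 1·-1 + 5·-1.

-6 -5 -5
-6 -5 -4
-1 -5 -6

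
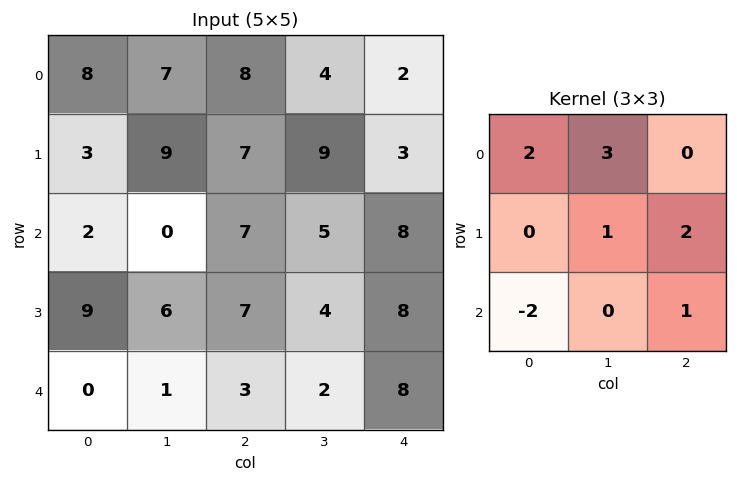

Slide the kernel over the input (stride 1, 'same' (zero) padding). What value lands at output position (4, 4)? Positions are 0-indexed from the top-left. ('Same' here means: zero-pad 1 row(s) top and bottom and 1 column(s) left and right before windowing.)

The receptive field on the zero-padded input at this output position is [4 8 0 / 2 8 0 / 0 0 0]. Elementwise product with the kernel and sum: 4·2 + 8·3 + 8·1 + 0·2 + 0·-2 + 0·1.

40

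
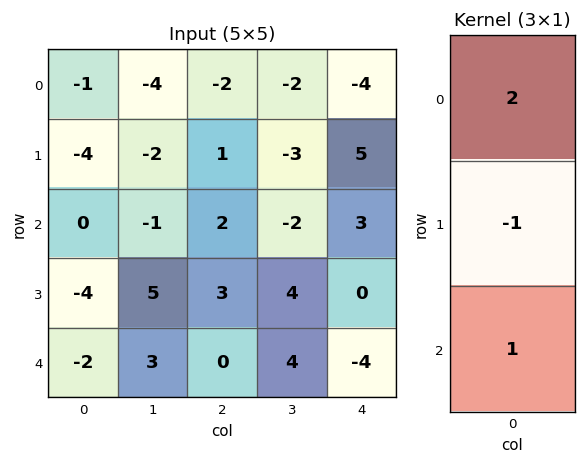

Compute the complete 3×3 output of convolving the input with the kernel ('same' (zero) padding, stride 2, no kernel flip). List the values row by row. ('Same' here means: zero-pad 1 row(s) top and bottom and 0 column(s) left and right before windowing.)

Output[0,0]: The receptive field on the zero-padded input at this output position is [0 / -1 / -4]. Elementwise product with the kernel and sum: 0·2 + -1·-1 + -4·1.

-3 3 9
-12 3 7
-6 6 4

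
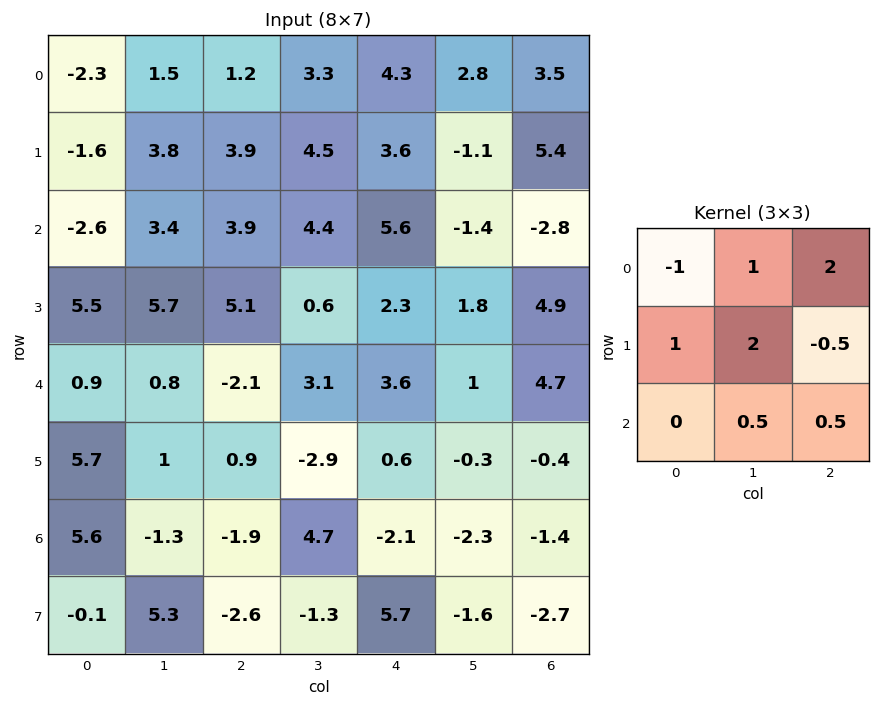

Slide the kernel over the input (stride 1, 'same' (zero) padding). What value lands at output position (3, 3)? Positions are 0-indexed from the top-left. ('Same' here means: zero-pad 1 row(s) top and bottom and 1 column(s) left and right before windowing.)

20.2

The receptive field on the zero-padded input at this output position is [3.9 4.4 5.6 / 5.1 0.6 2.3 / -2.1 3.1 3.6]. Elementwise product with the kernel and sum: 3.9·-1 + 4.4·1 + 5.6·2 + 5.1·1 + 0.6·2 + 2.3·-0.5 + 3.1·0.5 + 3.6·0.5.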